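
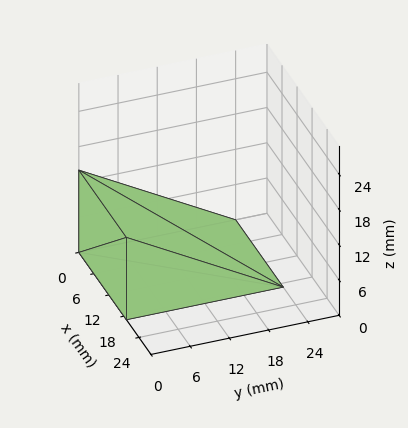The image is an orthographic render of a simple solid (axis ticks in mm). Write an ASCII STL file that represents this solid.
Reading the render: the shape is a wedge (ramp): 19 × 24 mm base, rising to 14 mm along the y=0 edge and sloping linearly to z=0 at y=24 (dimensions read to the nearest mm from the axis ticks). For the STL, each face is triangulated and given an outward normal.

solid part
  facet normal 0.0000 0.0000 -1.0000
    outer loop
      vertex 19.0 24.0 0.0
      vertex 19.0 0.0 0.0
      vertex 0.0 0.0 0.0
    endloop
  endfacet
  facet normal 0.0000 0.0000 -1.0000
    outer loop
      vertex 0.0 24.0 0.0
      vertex 19.0 24.0 0.0
      vertex 0.0 0.0 0.0
    endloop
  endfacet
  facet normal 0.0000 -1.0000 0.0000
    outer loop
      vertex 0.0 0.0 0.0
      vertex 19.0 0.0 0.0
      vertex 19.0 0.0 14.0
    endloop
  endfacet
  facet normal 0.0000 -1.0000 0.0000
    outer loop
      vertex 0.0 0.0 0.0
      vertex 19.0 0.0 14.0
      vertex 0.0 0.0 14.0
    endloop
  endfacet
  facet normal 0.0000 0.5039 0.8638
    outer loop
      vertex 0.0 0.0 14.0
      vertex 19.0 0.0 14.0
      vertex 19.0 24.0 0.0
    endloop
  endfacet
  facet normal 0.0000 0.5039 0.8638
    outer loop
      vertex 0.0 0.0 14.0
      vertex 19.0 24.0 0.0
      vertex 0.0 24.0 0.0
    endloop
  endfacet
  facet normal -1.0000 0.0000 0.0000
    outer loop
      vertex 0.0 0.0 14.0
      vertex 0.0 24.0 0.0
      vertex 0.0 0.0 0.0
    endloop
  endfacet
  facet normal 1.0000 0.0000 0.0000
    outer loop
      vertex 19.0 0.0 0.0
      vertex 19.0 24.0 0.0
      vertex 19.0 0.0 14.0
    endloop
  endfacet
endsolid part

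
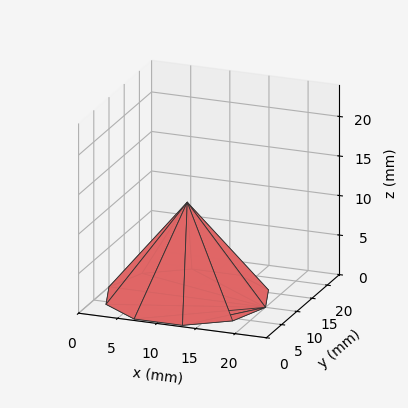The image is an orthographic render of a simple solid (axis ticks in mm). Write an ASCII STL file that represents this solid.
Reading the render: the shape is a regular 10-sided pyramid, base circumscribed radius ≈ 10 mm, apex at z ≈ 12 mm (dimensions read to the nearest mm from the axis ticks). For the STL, each face is triangulated and given an outward normal.

solid part
  facet normal 0.0000 0.0000 -1.0000
    outer loop
      vertex 13.09 19.51 0.00
      vertex 18.09 15.88 0.00
      vertex 20.00 10.00 0.00
    endloop
  endfacet
  facet normal 0.0000 0.0000 -1.0000
    outer loop
      vertex 6.91 19.51 0.00
      vertex 13.09 19.51 0.00
      vertex 20.00 10.00 0.00
    endloop
  endfacet
  facet normal 0.0000 0.0000 -1.0000
    outer loop
      vertex 1.91 15.88 0.00
      vertex 6.91 19.51 0.00
      vertex 20.00 10.00 0.00
    endloop
  endfacet
  facet normal 0.0000 0.0000 -1.0000
    outer loop
      vertex 0.00 10.00 0.00
      vertex 1.91 15.88 0.00
      vertex 20.00 10.00 0.00
    endloop
  endfacet
  facet normal 0.0000 0.0000 -1.0000
    outer loop
      vertex 1.91 4.12 0.00
      vertex 0.00 10.00 0.00
      vertex 20.00 10.00 0.00
    endloop
  endfacet
  facet normal 0.0000 0.0000 -1.0000
    outer loop
      vertex 6.91 0.49 0.00
      vertex 1.91 4.12 0.00
      vertex 20.00 10.00 0.00
    endloop
  endfacet
  facet normal 0.0000 0.0000 -1.0000
    outer loop
      vertex 13.09 0.49 0.00
      vertex 6.91 0.49 0.00
      vertex 20.00 10.00 0.00
    endloop
  endfacet
  facet normal 0.0000 0.0000 -1.0000
    outer loop
      vertex 18.09 4.12 0.00
      vertex 13.09 0.49 0.00
      vertex 20.00 10.00 0.00
    endloop
  endfacet
  facet normal 0.7454 0.2421 0.6211
    outer loop
      vertex 20.00 10.00 0.00
      vertex 18.09 15.88 0.00
      vertex 10.00 10.00 12.00
    endloop
  endfacet
  facet normal 0.4604 0.6342 0.6211
    outer loop
      vertex 18.09 15.88 0.00
      vertex 13.09 19.51 0.00
      vertex 10.00 10.00 12.00
    endloop
  endfacet
  facet normal 0.0000 0.7837 0.6211
    outer loop
      vertex 13.09 19.51 0.00
      vertex 6.91 19.51 0.00
      vertex 10.00 10.00 12.00
    endloop
  endfacet
  facet normal -0.4604 0.6342 0.6211
    outer loop
      vertex 6.91 19.51 0.00
      vertex 1.91 15.88 0.00
      vertex 10.00 10.00 12.00
    endloop
  endfacet
  facet normal -0.7454 0.2421 0.6211
    outer loop
      vertex 1.91 15.88 0.00
      vertex 0.00 10.00 0.00
      vertex 10.00 10.00 12.00
    endloop
  endfacet
  facet normal -0.7454 -0.2421 0.6211
    outer loop
      vertex 0.00 10.00 0.00
      vertex 1.91 4.12 0.00
      vertex 10.00 10.00 12.00
    endloop
  endfacet
  facet normal -0.4604 -0.6342 0.6211
    outer loop
      vertex 1.91 4.12 0.00
      vertex 6.91 0.49 0.00
      vertex 10.00 10.00 12.00
    endloop
  endfacet
  facet normal 0.0000 -0.7837 0.6211
    outer loop
      vertex 6.91 0.49 0.00
      vertex 13.09 0.49 0.00
      vertex 10.00 10.00 12.00
    endloop
  endfacet
  facet normal 0.4604 -0.6342 0.6211
    outer loop
      vertex 13.09 0.49 0.00
      vertex 18.09 4.12 0.00
      vertex 10.00 10.00 12.00
    endloop
  endfacet
  facet normal 0.7454 -0.2421 0.6211
    outer loop
      vertex 18.09 4.12 0.00
      vertex 20.00 10.00 0.00
      vertex 10.00 10.00 12.00
    endloop
  endfacet
endsolid part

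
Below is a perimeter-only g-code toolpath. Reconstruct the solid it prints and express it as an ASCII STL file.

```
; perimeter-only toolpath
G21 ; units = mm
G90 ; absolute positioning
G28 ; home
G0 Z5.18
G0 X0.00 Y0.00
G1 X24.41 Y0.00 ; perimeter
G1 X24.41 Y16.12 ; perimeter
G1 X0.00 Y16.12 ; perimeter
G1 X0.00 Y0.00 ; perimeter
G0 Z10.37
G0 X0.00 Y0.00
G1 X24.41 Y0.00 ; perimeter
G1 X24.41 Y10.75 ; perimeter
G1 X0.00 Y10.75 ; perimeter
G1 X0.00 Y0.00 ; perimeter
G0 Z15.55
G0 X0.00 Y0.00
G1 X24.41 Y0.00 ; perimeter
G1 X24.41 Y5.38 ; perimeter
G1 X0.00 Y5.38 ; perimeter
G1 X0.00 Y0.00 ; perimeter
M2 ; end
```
solid part
  facet normal 0.0000 0.0000 -1.0000
    outer loop
      vertex 24.41 21.50 0.00
      vertex 24.41 0.00 0.00
      vertex 0.00 0.00 0.00
    endloop
  endfacet
  facet normal 0.0000 0.0000 -1.0000
    outer loop
      vertex 0.00 21.50 0.00
      vertex 24.41 21.50 0.00
      vertex 0.00 0.00 0.00
    endloop
  endfacet
  facet normal 0.0000 -1.0000 0.0000
    outer loop
      vertex 0.00 0.00 0.00
      vertex 24.41 0.00 0.00
      vertex 24.41 0.00 20.74
    endloop
  endfacet
  facet normal 0.0000 -1.0000 0.0000
    outer loop
      vertex 0.00 0.00 0.00
      vertex 24.41 0.00 20.74
      vertex 0.00 0.00 20.74
    endloop
  endfacet
  facet normal 0.0000 0.6943 0.7197
    outer loop
      vertex 0.00 0.00 20.74
      vertex 24.41 0.00 20.74
      vertex 24.41 21.50 0.00
    endloop
  endfacet
  facet normal 0.0000 0.6943 0.7197
    outer loop
      vertex 0.00 0.00 20.74
      vertex 24.41 21.50 0.00
      vertex 0.00 21.50 0.00
    endloop
  endfacet
  facet normal -1.0000 0.0000 0.0000
    outer loop
      vertex 0.00 0.00 20.74
      vertex 0.00 21.50 0.00
      vertex 0.00 0.00 0.00
    endloop
  endfacet
  facet normal 1.0000 0.0000 0.0000
    outer loop
      vertex 24.41 0.00 0.00
      vertex 24.41 21.50 0.00
      vertex 24.41 0.00 20.74
    endloop
  endfacet
endsolid part

The G0 Z moves step by Δz≈5.18 mm. The G1 loops shrink linearly with z, so the solid tapers from its base footprint up to z≈20.7. Closing with a flat bottom cap and the tapered top and triangulating gives 8 facets — a wedge (ramp): 24.4 × 21.5 mm base, rising to 20.7 mm along the y=0 edge and sloping linearly to z=0 at y=21.5.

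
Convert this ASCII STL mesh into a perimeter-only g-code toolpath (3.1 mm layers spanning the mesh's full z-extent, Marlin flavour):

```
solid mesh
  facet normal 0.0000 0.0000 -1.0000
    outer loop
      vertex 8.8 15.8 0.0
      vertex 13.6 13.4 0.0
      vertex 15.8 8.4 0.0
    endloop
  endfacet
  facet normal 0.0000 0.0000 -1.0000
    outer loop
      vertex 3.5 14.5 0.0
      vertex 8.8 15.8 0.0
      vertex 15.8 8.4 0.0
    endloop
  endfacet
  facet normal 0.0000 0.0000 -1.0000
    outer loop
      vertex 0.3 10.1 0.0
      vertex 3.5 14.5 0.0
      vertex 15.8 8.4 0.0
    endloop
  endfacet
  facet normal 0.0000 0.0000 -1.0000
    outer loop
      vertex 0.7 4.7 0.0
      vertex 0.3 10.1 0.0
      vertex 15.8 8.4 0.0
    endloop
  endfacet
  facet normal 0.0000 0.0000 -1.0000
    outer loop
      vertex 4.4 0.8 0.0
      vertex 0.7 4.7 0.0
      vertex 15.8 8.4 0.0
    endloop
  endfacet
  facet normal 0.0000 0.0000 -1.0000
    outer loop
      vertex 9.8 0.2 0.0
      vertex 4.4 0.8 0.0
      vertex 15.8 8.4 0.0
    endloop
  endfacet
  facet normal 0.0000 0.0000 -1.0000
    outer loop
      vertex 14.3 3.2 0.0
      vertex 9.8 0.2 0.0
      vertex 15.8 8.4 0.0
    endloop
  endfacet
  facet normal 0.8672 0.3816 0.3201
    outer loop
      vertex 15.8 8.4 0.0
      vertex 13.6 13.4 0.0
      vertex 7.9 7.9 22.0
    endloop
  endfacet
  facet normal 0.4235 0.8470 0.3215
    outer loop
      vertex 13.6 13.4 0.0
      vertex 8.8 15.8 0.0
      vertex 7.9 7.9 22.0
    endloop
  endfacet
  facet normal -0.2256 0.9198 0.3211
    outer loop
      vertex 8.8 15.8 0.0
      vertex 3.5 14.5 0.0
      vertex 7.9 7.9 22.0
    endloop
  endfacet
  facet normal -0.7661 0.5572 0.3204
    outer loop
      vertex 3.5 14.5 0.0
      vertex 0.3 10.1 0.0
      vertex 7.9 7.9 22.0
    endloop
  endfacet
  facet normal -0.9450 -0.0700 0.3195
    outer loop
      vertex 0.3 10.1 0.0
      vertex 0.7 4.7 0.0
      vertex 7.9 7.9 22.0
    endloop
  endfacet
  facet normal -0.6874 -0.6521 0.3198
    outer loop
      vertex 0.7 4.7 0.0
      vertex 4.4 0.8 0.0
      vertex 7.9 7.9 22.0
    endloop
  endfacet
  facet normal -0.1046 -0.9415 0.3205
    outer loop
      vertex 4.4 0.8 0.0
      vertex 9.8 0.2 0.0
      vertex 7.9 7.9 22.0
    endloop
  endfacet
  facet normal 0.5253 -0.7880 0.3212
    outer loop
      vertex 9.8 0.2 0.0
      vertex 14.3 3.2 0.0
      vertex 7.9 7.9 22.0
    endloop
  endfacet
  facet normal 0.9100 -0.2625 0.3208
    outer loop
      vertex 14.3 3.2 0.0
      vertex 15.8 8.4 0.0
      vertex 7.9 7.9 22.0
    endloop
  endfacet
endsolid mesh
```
; perimeter-only toolpath
G21 ; units = mm
G90 ; absolute positioning
G28 ; home
; layer 1
G0 Z3.1
G0 X14.7 Y8.3
G1 X12.8 Y12.6
G1 X8.7 Y14.7
G1 X4.1 Y13.6
G1 X1.4 Y9.8
G1 X1.7 Y5.2
G1 X4.9 Y1.8
G1 X9.5 Y1.3
G1 X13.4 Y3.9
G1 X14.7 Y8.3
; layer 2
G0 Z6.3
G0 X13.5 Y8.3
G1 X12.0 Y11.8
G1 X8.5 Y13.5
G1 X4.8 Y12.6
G1 X2.5 Y9.5
G1 X2.8 Y5.6
G1 X5.4 Y2.8
G1 X9.3 Y2.4
G1 X12.5 Y4.5
G1 X13.5 Y8.3
; layer 3
G0 Z9.4
G0 X12.4 Y8.2
G1 X11.2 Y11.0
G1 X8.4 Y12.4
G1 X5.4 Y11.7
G1 X3.6 Y9.2
G1 X3.8 Y6.1
G1 X5.9 Y3.8
G1 X9.0 Y3.5
G1 X11.6 Y5.2
G1 X12.4 Y8.2
; layer 4
G0 Z12.6
G0 X11.3 Y8.1
G1 X10.3 Y10.3
G1 X8.3 Y11.3
G1 X6.0 Y10.7
G1 X4.6 Y8.8
G1 X4.8 Y6.5
G1 X6.4 Y4.9
G1 X8.7 Y4.6
G1 X10.6 Y5.9
G1 X11.3 Y8.1
; layer 5
G0 Z15.7
G0 X10.2 Y8.0
G1 X9.5 Y9.5
G1 X8.2 Y10.2
G1 X6.6 Y9.8
G1 X5.7 Y8.5
G1 X5.8 Y7.0
G1 X6.9 Y5.9
G1 X8.4 Y5.7
G1 X9.7 Y6.6
G1 X10.2 Y8.0
; layer 6
G0 Z18.9
G0 X9.0 Y8.0
G1 X8.7 Y8.7
G1 X8.0 Y9.0
G1 X7.3 Y8.8
G1 X6.8 Y8.2
G1 X6.9 Y7.4
G1 X7.4 Y6.9
G1 X8.2 Y6.8
G1 X8.8 Y7.2
G1 X9.0 Y8.0
M2 ; end

The solid is a regular 9-sided pyramid, base circumscribed radius ≈ 7.9 mm, apex at z ≈ 22 mm. Slicing at Δz = 3.1 mm — 7 equal slices spanning the solid's height, so layer i sits at z = i·h/7 — gives 6 non-empty perimeters. Each is a 9-segment closed polygon; G0 lifts to the layer z and rapids to the start vertex, then G1 traces the edges. The cross-section shrinks linearly with z (the slice at the apex is degenerate and omitted).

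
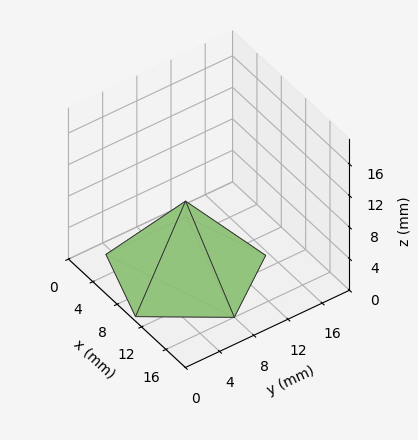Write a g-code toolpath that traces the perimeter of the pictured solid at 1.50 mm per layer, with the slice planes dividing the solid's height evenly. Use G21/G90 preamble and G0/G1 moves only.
Reading the render: the shape is a regular 5-sided pyramid, base circumscribed radius ≈ 8 mm, apex at z ≈ 9 mm (dimensions read to the nearest mm from the axis ticks). For the g-code, the solid's height is divided into equal slices at the stated Δz and each level perimeter traced with G1 moves after a G0 lift.

; perimeter-only toolpath
G21 ; units = mm
G90 ; absolute positioning
G28 ; home
; layer 1
G0 Z1.50
G0 X14.67 Y8.00
G1 X10.06 Y14.34
G1 X2.61 Y11.92
G1 X2.61 Y4.08
G1 X10.06 Y1.66
G1 X14.67 Y8.00
; layer 2
G0 Z3.00
G0 X13.33 Y8.00
G1 X9.65 Y13.07
G1 X3.69 Y11.13
G1 X3.69 Y4.87
G1 X9.65 Y2.93
G1 X13.33 Y8.00
; layer 3
G0 Z4.50
G0 X12.00 Y8.00
G1 X9.23 Y11.80
G1 X4.76 Y10.35
G1 X4.76 Y5.65
G1 X9.23 Y4.20
G1 X12.00 Y8.00
; layer 4
G0 Z6.00
G0 X10.67 Y8.00
G1 X8.82 Y10.54
G1 X5.84 Y9.57
G1 X5.84 Y6.43
G1 X8.82 Y5.46
G1 X10.67 Y8.00
; layer 5
G0 Z7.50
G0 X9.33 Y8.00
G1 X8.41 Y9.27
G1 X6.92 Y8.78
G1 X6.92 Y7.22
G1 X8.41 Y6.73
G1 X9.33 Y8.00
M2 ; end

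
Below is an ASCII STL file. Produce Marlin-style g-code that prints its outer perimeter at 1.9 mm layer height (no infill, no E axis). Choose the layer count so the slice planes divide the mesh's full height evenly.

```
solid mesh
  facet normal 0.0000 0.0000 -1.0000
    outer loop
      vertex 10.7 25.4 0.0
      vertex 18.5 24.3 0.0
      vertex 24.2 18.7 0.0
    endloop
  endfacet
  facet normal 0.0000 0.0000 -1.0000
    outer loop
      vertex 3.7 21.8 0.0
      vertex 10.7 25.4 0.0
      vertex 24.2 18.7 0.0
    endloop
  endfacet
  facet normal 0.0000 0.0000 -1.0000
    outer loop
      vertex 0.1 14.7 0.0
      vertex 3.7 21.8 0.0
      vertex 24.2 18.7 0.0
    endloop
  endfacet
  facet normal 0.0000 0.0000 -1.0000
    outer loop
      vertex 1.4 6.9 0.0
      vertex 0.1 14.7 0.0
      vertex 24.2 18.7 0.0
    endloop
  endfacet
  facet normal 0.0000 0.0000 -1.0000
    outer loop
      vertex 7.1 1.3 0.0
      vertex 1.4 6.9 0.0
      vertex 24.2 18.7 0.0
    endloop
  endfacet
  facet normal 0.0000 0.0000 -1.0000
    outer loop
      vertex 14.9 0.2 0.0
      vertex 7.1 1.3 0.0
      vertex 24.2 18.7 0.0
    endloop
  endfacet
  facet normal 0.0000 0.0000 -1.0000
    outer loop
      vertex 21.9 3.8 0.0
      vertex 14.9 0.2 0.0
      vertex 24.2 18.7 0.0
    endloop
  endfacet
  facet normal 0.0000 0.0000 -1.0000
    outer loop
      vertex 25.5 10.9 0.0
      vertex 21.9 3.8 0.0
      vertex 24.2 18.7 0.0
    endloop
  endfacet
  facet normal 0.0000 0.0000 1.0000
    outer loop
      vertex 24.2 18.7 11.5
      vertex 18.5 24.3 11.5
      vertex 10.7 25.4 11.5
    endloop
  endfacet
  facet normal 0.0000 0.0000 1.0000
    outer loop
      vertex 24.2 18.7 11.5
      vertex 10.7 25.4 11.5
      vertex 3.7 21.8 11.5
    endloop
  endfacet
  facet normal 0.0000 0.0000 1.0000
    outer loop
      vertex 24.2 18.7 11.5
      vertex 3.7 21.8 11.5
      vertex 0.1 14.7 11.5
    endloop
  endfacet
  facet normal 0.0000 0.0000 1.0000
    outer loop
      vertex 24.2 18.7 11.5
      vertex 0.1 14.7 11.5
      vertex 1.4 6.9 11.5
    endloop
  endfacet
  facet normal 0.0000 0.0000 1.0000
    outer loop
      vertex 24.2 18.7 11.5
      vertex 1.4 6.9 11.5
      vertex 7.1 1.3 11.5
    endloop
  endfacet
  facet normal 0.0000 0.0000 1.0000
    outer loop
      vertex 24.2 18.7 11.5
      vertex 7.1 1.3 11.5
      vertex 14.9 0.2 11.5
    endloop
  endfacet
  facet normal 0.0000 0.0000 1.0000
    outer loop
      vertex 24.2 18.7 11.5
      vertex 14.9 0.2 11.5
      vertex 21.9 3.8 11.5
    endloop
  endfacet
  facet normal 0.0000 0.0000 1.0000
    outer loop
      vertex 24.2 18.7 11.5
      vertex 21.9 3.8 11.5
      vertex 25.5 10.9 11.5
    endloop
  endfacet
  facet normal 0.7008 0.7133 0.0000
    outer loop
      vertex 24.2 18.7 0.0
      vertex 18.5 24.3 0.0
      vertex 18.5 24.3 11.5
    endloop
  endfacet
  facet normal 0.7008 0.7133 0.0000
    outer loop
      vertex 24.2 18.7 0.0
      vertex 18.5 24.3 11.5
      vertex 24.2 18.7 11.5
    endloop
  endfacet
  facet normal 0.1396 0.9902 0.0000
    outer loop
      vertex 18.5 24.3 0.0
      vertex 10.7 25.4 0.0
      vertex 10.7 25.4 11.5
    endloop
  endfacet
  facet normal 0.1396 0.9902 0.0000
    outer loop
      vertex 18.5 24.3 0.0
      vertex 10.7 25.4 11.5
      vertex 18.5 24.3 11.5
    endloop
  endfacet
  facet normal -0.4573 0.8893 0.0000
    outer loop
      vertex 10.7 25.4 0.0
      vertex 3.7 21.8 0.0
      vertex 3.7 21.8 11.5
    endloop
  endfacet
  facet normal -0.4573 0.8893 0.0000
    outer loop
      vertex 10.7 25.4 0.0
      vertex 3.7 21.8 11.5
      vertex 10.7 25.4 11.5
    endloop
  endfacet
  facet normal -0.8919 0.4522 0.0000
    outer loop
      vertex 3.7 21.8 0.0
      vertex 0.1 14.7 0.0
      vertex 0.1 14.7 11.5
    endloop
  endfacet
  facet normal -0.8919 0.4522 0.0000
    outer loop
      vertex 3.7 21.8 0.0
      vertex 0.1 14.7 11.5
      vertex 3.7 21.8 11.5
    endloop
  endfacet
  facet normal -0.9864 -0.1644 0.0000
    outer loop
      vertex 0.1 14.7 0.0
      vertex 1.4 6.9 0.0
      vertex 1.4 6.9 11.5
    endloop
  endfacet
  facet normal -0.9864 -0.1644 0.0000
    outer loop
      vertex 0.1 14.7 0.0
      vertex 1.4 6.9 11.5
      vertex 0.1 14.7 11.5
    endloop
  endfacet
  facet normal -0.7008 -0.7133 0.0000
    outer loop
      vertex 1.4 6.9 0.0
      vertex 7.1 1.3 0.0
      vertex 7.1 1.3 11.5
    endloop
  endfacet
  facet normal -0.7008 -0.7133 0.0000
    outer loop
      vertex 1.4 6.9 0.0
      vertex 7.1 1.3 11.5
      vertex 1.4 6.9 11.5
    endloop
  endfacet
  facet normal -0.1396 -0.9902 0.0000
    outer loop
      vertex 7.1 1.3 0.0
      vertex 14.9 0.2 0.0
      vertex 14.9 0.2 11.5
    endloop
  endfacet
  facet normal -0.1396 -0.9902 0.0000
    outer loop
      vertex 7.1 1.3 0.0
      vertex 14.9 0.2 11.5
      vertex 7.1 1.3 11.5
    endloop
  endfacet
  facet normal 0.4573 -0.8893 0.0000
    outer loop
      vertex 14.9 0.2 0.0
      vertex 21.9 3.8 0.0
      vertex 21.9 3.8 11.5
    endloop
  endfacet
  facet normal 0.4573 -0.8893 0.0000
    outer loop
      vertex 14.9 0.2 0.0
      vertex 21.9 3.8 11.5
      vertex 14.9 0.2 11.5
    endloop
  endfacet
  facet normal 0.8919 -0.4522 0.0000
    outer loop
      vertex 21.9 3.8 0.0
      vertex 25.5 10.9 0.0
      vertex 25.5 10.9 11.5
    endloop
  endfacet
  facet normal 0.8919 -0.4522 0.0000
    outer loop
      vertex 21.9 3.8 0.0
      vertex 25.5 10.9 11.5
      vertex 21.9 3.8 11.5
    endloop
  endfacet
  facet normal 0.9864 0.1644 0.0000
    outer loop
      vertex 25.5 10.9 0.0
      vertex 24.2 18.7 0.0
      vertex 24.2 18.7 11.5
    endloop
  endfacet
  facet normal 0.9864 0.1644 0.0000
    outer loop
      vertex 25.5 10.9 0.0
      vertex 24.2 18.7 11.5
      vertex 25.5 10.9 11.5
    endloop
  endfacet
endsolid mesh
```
; perimeter-only toolpath
G21 ; units = mm
G90 ; absolute positioning
G28 ; home
; layer 1
G0 Z1.9
G0 X24.2 Y18.7
G1 X18.5 Y24.3
G1 X10.7 Y25.4
G1 X3.7 Y21.8
G1 X0.1 Y14.7
G1 X1.4 Y6.9
G1 X7.1 Y1.3
G1 X14.9 Y0.2
G1 X21.9 Y3.8
G1 X25.5 Y10.9
G1 X24.2 Y18.7
; layer 2
G0 Z3.8
G0 X24.2 Y18.7
G1 X18.5 Y24.3
G1 X10.7 Y25.4
G1 X3.7 Y21.8
G1 X0.1 Y14.7
G1 X1.4 Y6.9
G1 X7.1 Y1.3
G1 X14.9 Y0.2
G1 X21.9 Y3.8
G1 X25.5 Y10.9
G1 X24.2 Y18.7
; layer 3
G0 Z5.8
G0 X24.2 Y18.7
G1 X18.5 Y24.3
G1 X10.7 Y25.4
G1 X3.7 Y21.8
G1 X0.1 Y14.7
G1 X1.4 Y6.9
G1 X7.1 Y1.3
G1 X14.9 Y0.2
G1 X21.9 Y3.8
G1 X25.5 Y10.9
G1 X24.2 Y18.7
; layer 4
G0 Z7.7
G0 X24.2 Y18.7
G1 X18.5 Y24.3
G1 X10.7 Y25.4
G1 X3.7 Y21.8
G1 X0.1 Y14.7
G1 X1.4 Y6.9
G1 X7.1 Y1.3
G1 X14.9 Y0.2
G1 X21.9 Y3.8
G1 X25.5 Y10.9
G1 X24.2 Y18.7
; layer 5
G0 Z9.6
G0 X24.2 Y18.7
G1 X18.5 Y24.3
G1 X10.7 Y25.4
G1 X3.7 Y21.8
G1 X0.1 Y14.7
G1 X1.4 Y6.9
G1 X7.1 Y1.3
G1 X14.9 Y0.2
G1 X21.9 Y3.8
G1 X25.5 Y10.9
G1 X24.2 Y18.7
; layer 6
G0 Z11.5
G0 X24.2 Y18.7
G1 X18.5 Y24.3
G1 X10.7 Y25.4
G1 X3.7 Y21.8
G1 X0.1 Y14.7
G1 X1.4 Y6.9
G1 X7.1 Y1.3
G1 X14.9 Y0.2
G1 X21.9 Y3.8
G1 X25.5 Y10.9
G1 X24.2 Y18.7
M2 ; end

The solid is a regular 10-sided prism (a cylinder approximated with 10 flat sides), circumscribed radius ≈ 12.8 mm, height ≈ 11.5 mm. Slicing at Δz = 1.9 mm — 6 equal slices spanning the solid's height, so layer i sits at z = i·h/6 — gives 6 non-empty perimeters. Each is a 10-segment closed polygon; G0 lifts to the layer z and rapids to the start vertex, then G1 traces the edges.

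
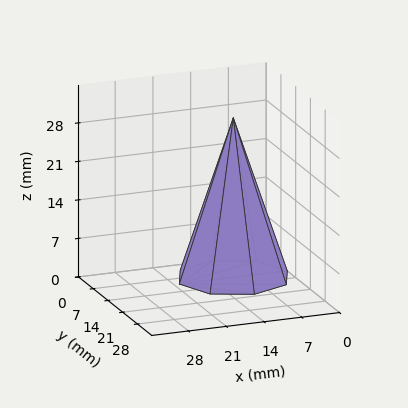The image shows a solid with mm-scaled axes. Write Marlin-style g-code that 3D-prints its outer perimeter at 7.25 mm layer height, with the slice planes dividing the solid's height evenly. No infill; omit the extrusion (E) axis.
Reading the render: the shape is a regular 8-sided pyramid, base circumscribed radius ≈ 10 mm, apex at z ≈ 29 mm (dimensions read to the nearest mm from the axis ticks). For the g-code, the solid's height is divided into equal slices at the stated Δz and each level perimeter traced with G1 moves after a G0 lift.

; perimeter-only toolpath
G21 ; units = mm
G90 ; absolute positioning
G28 ; home
; layer 1
G0 Z7.25
G0 X17.50 Y10.00
G1 X15.30 Y15.30
G1 X10.00 Y17.50
G1 X4.70 Y15.30
G1 X2.50 Y10.00
G1 X4.70 Y4.70
G1 X10.00 Y2.50
G1 X15.30 Y4.70
G1 X17.50 Y10.00
; layer 2
G0 Z14.50
G0 X15.00 Y10.00
G1 X13.54 Y13.54
G1 X10.00 Y15.00
G1 X6.46 Y13.54
G1 X5.00 Y10.00
G1 X6.46 Y6.46
G1 X10.00 Y5.00
G1 X13.54 Y6.46
G1 X15.00 Y10.00
; layer 3
G0 Z21.75
G0 X12.50 Y10.00
G1 X11.77 Y11.77
G1 X10.00 Y12.50
G1 X8.23 Y11.77
G1 X7.50 Y10.00
G1 X8.23 Y8.23
G1 X10.00 Y7.50
G1 X11.77 Y8.23
G1 X12.50 Y10.00
M2 ; end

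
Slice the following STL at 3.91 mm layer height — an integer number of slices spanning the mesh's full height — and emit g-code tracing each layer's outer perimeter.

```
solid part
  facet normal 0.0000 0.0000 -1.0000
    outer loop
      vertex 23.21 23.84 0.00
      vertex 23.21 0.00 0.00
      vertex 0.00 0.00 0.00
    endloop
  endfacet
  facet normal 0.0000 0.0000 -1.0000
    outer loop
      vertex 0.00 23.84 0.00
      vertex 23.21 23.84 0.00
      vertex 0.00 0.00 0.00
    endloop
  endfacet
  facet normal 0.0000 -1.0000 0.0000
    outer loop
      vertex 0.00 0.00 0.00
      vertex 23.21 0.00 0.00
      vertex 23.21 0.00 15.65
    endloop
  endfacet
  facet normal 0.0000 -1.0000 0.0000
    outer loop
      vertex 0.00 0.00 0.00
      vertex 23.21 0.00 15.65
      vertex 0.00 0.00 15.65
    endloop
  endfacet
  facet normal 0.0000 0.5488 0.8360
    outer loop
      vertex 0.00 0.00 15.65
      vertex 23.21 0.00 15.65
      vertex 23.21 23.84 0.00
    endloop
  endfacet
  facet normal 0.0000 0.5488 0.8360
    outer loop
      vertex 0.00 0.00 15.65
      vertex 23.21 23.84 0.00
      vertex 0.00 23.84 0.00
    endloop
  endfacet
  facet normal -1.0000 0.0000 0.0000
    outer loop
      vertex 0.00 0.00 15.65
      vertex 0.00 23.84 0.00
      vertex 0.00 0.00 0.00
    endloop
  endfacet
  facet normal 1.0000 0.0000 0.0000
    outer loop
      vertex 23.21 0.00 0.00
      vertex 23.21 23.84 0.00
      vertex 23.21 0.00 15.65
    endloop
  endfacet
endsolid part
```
; perimeter-only toolpath
G21 ; units = mm
G90 ; absolute positioning
G28 ; home
; layer 1
G0 Z3.91
G0 X0.00 Y0.00
G1 X23.21 Y0.00
G1 X23.21 Y17.88
G1 X0.00 Y17.88
G1 X0.00 Y0.00
; layer 2
G0 Z7.83
G0 X0.00 Y0.00
G1 X23.21 Y0.00
G1 X23.21 Y11.92
G1 X0.00 Y11.92
G1 X0.00 Y0.00
; layer 3
G0 Z11.74
G0 X0.00 Y0.00
G1 X23.21 Y0.00
G1 X23.21 Y5.96
G1 X0.00 Y5.96
G1 X0.00 Y0.00
M2 ; end

The solid is a wedge (ramp): 23.2 × 23.8 mm base, rising to 15.7 mm along the y=0 edge and sloping linearly to z=0 at y=23.8. Slicing at Δz = 3.91 mm — 4 equal slices spanning the solid's height, so layer i sits at z = i·h/4 — gives 3 non-empty perimeters. Each is a 4-segment closed polygon; G0 lifts to the layer z and rapids to the start vertex, then G1 traces the edges. The cross-section shrinks linearly with z (the slice at the apex is degenerate and omitted).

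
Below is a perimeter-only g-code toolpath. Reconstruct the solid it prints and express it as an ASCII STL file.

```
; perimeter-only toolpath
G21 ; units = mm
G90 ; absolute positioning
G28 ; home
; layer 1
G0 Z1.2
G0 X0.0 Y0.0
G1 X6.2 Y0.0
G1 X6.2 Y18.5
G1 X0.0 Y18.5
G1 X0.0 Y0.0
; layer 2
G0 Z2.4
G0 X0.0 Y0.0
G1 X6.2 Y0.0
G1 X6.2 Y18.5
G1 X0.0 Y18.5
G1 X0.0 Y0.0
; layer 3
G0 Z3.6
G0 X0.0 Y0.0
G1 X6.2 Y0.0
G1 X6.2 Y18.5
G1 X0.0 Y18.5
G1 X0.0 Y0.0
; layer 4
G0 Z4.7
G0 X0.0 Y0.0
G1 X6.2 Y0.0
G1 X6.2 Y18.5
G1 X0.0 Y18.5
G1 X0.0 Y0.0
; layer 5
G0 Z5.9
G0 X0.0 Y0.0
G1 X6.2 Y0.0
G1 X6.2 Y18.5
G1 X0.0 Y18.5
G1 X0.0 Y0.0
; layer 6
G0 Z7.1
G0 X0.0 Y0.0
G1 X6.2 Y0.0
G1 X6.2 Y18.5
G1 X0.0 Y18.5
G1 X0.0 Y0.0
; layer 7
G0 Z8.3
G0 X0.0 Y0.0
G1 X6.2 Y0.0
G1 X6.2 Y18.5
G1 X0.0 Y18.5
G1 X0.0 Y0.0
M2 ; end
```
solid part
  facet normal 0.0000 0.0000 -1.0000
    outer loop
      vertex 6.2 18.5 0.0
      vertex 6.2 0.0 0.0
      vertex 0.0 0.0 0.0
    endloop
  endfacet
  facet normal 0.0000 0.0000 -1.0000
    outer loop
      vertex 0.0 18.5 0.0
      vertex 6.2 18.5 0.0
      vertex 0.0 0.0 0.0
    endloop
  endfacet
  facet normal 0.0000 0.0000 1.0000
    outer loop
      vertex 0.0 0.0 8.3
      vertex 6.2 0.0 8.3
      vertex 6.2 18.5 8.3
    endloop
  endfacet
  facet normal 0.0000 0.0000 1.0000
    outer loop
      vertex 0.0 0.0 8.3
      vertex 6.2 18.5 8.3
      vertex 0.0 18.5 8.3
    endloop
  endfacet
  facet normal 0.0000 -1.0000 0.0000
    outer loop
      vertex 0.0 0.0 0.0
      vertex 6.2 0.0 0.0
      vertex 6.2 0.0 8.3
    endloop
  endfacet
  facet normal 0.0000 -1.0000 0.0000
    outer loop
      vertex 0.0 0.0 0.0
      vertex 6.2 0.0 8.3
      vertex 0.0 0.0 8.3
    endloop
  endfacet
  facet normal 0.0000 1.0000 0.0000
    outer loop
      vertex 6.2 18.5 8.3
      vertex 6.2 18.5 0.0
      vertex 0.0 18.5 0.0
    endloop
  endfacet
  facet normal 0.0000 1.0000 0.0000
    outer loop
      vertex 0.0 18.5 8.3
      vertex 6.2 18.5 8.3
      vertex 0.0 18.5 0.0
    endloop
  endfacet
  facet normal -1.0000 0.0000 0.0000
    outer loop
      vertex 0.0 18.5 8.3
      vertex 0.0 18.5 0.0
      vertex 0.0 0.0 0.0
    endloop
  endfacet
  facet normal -1.0000 0.0000 0.0000
    outer loop
      vertex 0.0 0.0 8.3
      vertex 0.0 18.5 8.3
      vertex 0.0 0.0 0.0
    endloop
  endfacet
  facet normal 1.0000 0.0000 0.0000
    outer loop
      vertex 6.2 0.0 0.0
      vertex 6.2 18.5 0.0
      vertex 6.2 18.5 8.3
    endloop
  endfacet
  facet normal 1.0000 0.0000 0.0000
    outer loop
      vertex 6.2 0.0 0.0
      vertex 6.2 18.5 8.3
      vertex 6.2 0.0 8.3
    endloop
  endfacet
endsolid part

The G0 Z moves step by Δz≈1.2 mm. Every layer's G1 loop is the same polygon, so the solid is a straight extrusion of it from z=0 to z≈8.3. Closing with flat bottom and top caps and triangulating gives 12 facets — a rectangular box, roughly 6.2 × 18.5 mm footprint and 8.3 mm tall.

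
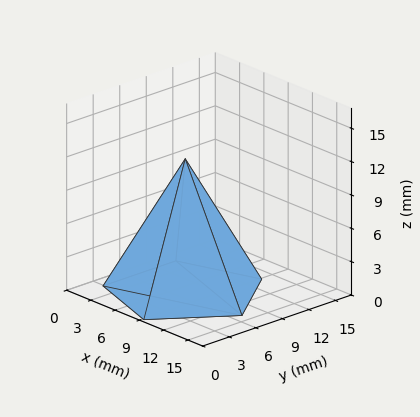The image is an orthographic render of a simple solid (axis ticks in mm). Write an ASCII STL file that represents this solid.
Reading the render: the shape is a regular 5-sided pyramid, base circumscribed radius ≈ 7 mm, apex at z ≈ 12 mm (dimensions read to the nearest mm from the axis ticks). For the STL, each face is triangulated and given an outward normal.

solid part
  facet normal 0.0000 0.0000 -1.0000
    outer loop
      vertex 1.34 11.11 0.00
      vertex 9.16 13.66 0.00
      vertex 14.00 7.00 0.00
    endloop
  endfacet
  facet normal 0.0000 0.0000 -1.0000
    outer loop
      vertex 1.34 2.89 0.00
      vertex 1.34 11.11 0.00
      vertex 14.00 7.00 0.00
    endloop
  endfacet
  facet normal 0.0000 0.0000 -1.0000
    outer loop
      vertex 9.16 0.34 0.00
      vertex 1.34 2.89 0.00
      vertex 14.00 7.00 0.00
    endloop
  endfacet
  facet normal 0.7316 0.5317 0.4268
    outer loop
      vertex 14.00 7.00 0.00
      vertex 9.16 13.66 0.00
      vertex 7.00 7.00 12.00
    endloop
  endfacet
  facet normal -0.2804 0.8598 0.4267
    outer loop
      vertex 9.16 13.66 0.00
      vertex 1.34 11.11 0.00
      vertex 7.00 7.00 12.00
    endloop
  endfacet
  facet normal -0.9044 0.0000 0.4266
    outer loop
      vertex 1.34 11.11 0.00
      vertex 1.34 2.89 0.00
      vertex 7.00 7.00 12.00
    endloop
  endfacet
  facet normal -0.2804 -0.8598 0.4267
    outer loop
      vertex 1.34 2.89 0.00
      vertex 9.16 0.34 0.00
      vertex 7.00 7.00 12.00
    endloop
  endfacet
  facet normal 0.7316 -0.5317 0.4268
    outer loop
      vertex 9.16 0.34 0.00
      vertex 14.00 7.00 0.00
      vertex 7.00 7.00 12.00
    endloop
  endfacet
endsolid part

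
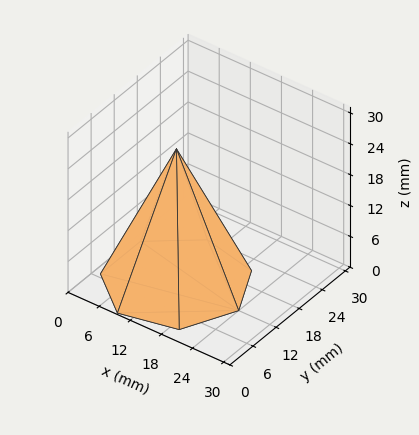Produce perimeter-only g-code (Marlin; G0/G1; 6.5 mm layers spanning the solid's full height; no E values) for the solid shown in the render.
Reading the render: the shape is a regular 7-sided pyramid, base circumscribed radius ≈ 12 mm, apex at z ≈ 26 mm (dimensions read to the nearest mm from the axis ticks). For the g-code, the solid's height is divided into equal slices at the stated Δz and each level perimeter traced with G1 moves after a G0 lift.

; perimeter-only toolpath
G21 ; units = mm
G90 ; absolute positioning
G28 ; home
; layer 1
G0 Z6.5
G0 X21.0 Y12.0
G1 X17.6 Y19.0
G1 X10.0 Y20.8
G1 X3.9 Y15.9
G1 X3.9 Y8.1
G1 X10.0 Y3.2
G1 X17.6 Y5.0
G1 X21.0 Y12.0
; layer 2
G0 Z13.0
G0 X18.0 Y12.0
G1 X15.8 Y16.7
G1 X10.7 Y17.9
G1 X6.6 Y14.6
G1 X6.6 Y9.4
G1 X10.7 Y6.2
G1 X15.8 Y7.3
G1 X18.0 Y12.0
; layer 3
G0 Z19.5
G0 X15.0 Y12.0
G1 X13.9 Y14.3
G1 X11.3 Y14.9
G1 X9.3 Y13.3
G1 X9.3 Y10.7
G1 X11.3 Y9.1
G1 X13.9 Y9.7
G1 X15.0 Y12.0
M2 ; end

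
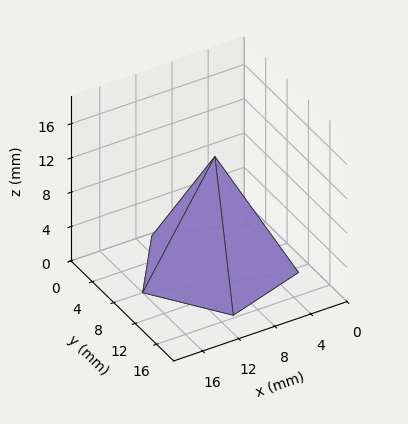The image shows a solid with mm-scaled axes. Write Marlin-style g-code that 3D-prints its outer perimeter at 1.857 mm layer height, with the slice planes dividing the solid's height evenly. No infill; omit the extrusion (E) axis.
Reading the render: the shape is a regular 5-sided pyramid, base circumscribed radius ≈ 8 mm, apex at z ≈ 13 mm (dimensions read to the nearest mm from the axis ticks). For the g-code, the solid's height is divided into equal slices at the stated Δz and each level perimeter traced with G1 moves after a G0 lift.

; perimeter-only toolpath
G21 ; units = mm
G90 ; absolute positioning
G28 ; home
; layer 1
G0 Z1.857
G0 X14.857 Y8.000
G1 X10.119 Y14.521
G1 X2.453 Y12.030
G1 X2.453 Y3.970
G1 X10.119 Y1.479
G1 X14.857 Y8.000
; layer 2
G0 Z3.714
G0 X13.714 Y8.000
G1 X9.766 Y13.434
G1 X3.377 Y11.359
G1 X3.377 Y4.641
G1 X9.766 Y2.566
G1 X13.714 Y8.000
; layer 3
G0 Z5.571
G0 X12.571 Y8.000
G1 X9.413 Y12.347
G1 X4.302 Y10.687
G1 X4.302 Y5.313
G1 X9.413 Y3.653
G1 X12.571 Y8.000
; layer 4
G0 Z7.429
G0 X11.429 Y8.000
G1 X9.059 Y11.261
G1 X5.226 Y10.015
G1 X5.226 Y5.985
G1 X9.059 Y4.739
G1 X11.429 Y8.000
; layer 5
G0 Z9.286
G0 X10.286 Y8.000
G1 X8.706 Y10.174
G1 X6.151 Y9.343
G1 X6.151 Y6.657
G1 X8.706 Y5.826
G1 X10.286 Y8.000
; layer 6
G0 Z11.143
G0 X9.143 Y8.000
G1 X8.353 Y9.087
G1 X7.075 Y8.672
G1 X7.075 Y7.328
G1 X8.353 Y6.913
G1 X9.143 Y8.000
M2 ; end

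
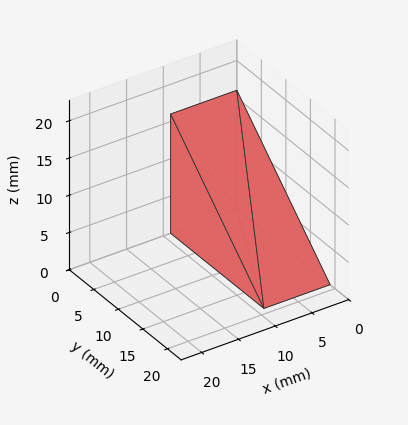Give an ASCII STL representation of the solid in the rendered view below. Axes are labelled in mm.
Reading the render: the shape is a wedge (ramp): 9 × 19 mm base, rising to 16 mm along the y=0 edge and sloping linearly to z=0 at y=19 (dimensions read to the nearest mm from the axis ticks). For the STL, each face is triangulated and given an outward normal.

solid part
  facet normal 0.0000 0.0000 -1.0000
    outer loop
      vertex 9.000 19.000 0.000
      vertex 9.000 0.000 0.000
      vertex 0.000 0.000 0.000
    endloop
  endfacet
  facet normal 0.0000 0.0000 -1.0000
    outer loop
      vertex 0.000 19.000 0.000
      vertex 9.000 19.000 0.000
      vertex 0.000 0.000 0.000
    endloop
  endfacet
  facet normal 0.0000 -1.0000 0.0000
    outer loop
      vertex 0.000 0.000 0.000
      vertex 9.000 0.000 0.000
      vertex 9.000 0.000 16.000
    endloop
  endfacet
  facet normal 0.0000 -1.0000 0.0000
    outer loop
      vertex 0.000 0.000 0.000
      vertex 9.000 0.000 16.000
      vertex 0.000 0.000 16.000
    endloop
  endfacet
  facet normal 0.0000 0.6441 0.7649
    outer loop
      vertex 0.000 0.000 16.000
      vertex 9.000 0.000 16.000
      vertex 9.000 19.000 0.000
    endloop
  endfacet
  facet normal 0.0000 0.6441 0.7649
    outer loop
      vertex 0.000 0.000 16.000
      vertex 9.000 19.000 0.000
      vertex 0.000 19.000 0.000
    endloop
  endfacet
  facet normal -1.0000 0.0000 0.0000
    outer loop
      vertex 0.000 0.000 16.000
      vertex 0.000 19.000 0.000
      vertex 0.000 0.000 0.000
    endloop
  endfacet
  facet normal 1.0000 0.0000 0.0000
    outer loop
      vertex 9.000 0.000 0.000
      vertex 9.000 19.000 0.000
      vertex 9.000 0.000 16.000
    endloop
  endfacet
endsolid part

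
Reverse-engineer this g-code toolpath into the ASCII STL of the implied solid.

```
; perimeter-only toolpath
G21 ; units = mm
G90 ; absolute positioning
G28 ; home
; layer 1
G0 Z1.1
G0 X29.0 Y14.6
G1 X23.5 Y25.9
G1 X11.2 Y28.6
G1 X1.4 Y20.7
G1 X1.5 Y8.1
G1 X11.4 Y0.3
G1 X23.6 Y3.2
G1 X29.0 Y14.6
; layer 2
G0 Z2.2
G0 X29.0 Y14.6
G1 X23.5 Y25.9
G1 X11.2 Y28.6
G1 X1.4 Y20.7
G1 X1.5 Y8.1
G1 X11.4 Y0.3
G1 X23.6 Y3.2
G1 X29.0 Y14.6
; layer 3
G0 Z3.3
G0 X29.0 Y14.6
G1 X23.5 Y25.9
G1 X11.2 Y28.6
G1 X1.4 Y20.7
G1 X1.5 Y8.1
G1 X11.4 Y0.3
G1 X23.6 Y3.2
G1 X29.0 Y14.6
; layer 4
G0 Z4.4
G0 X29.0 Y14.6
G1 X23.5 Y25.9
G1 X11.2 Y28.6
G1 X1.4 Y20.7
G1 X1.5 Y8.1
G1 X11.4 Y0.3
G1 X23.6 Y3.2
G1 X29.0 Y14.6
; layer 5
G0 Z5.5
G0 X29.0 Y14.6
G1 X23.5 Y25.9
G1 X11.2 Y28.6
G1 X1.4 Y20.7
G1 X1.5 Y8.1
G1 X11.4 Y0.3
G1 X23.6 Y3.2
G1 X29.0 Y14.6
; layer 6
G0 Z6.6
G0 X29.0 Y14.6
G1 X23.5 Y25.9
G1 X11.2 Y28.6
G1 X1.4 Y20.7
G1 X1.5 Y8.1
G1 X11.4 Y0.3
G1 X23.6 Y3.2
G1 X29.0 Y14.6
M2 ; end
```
solid part
  facet normal 0.0000 0.0000 -1.0000
    outer loop
      vertex 11.2 28.6 0.0
      vertex 23.5 25.9 0.0
      vertex 29.0 14.6 0.0
    endloop
  endfacet
  facet normal 0.0000 0.0000 -1.0000
    outer loop
      vertex 1.4 20.7 0.0
      vertex 11.2 28.6 0.0
      vertex 29.0 14.6 0.0
    endloop
  endfacet
  facet normal 0.0000 0.0000 -1.0000
    outer loop
      vertex 1.5 8.1 0.0
      vertex 1.4 20.7 0.0
      vertex 29.0 14.6 0.0
    endloop
  endfacet
  facet normal 0.0000 0.0000 -1.0000
    outer loop
      vertex 11.4 0.3 0.0
      vertex 1.5 8.1 0.0
      vertex 29.0 14.6 0.0
    endloop
  endfacet
  facet normal 0.0000 0.0000 -1.0000
    outer loop
      vertex 23.6 3.2 0.0
      vertex 11.4 0.3 0.0
      vertex 29.0 14.6 0.0
    endloop
  endfacet
  facet normal 0.0000 0.0000 1.0000
    outer loop
      vertex 29.0 14.6 6.6
      vertex 23.5 25.9 6.6
      vertex 11.2 28.6 6.6
    endloop
  endfacet
  facet normal 0.0000 0.0000 1.0000
    outer loop
      vertex 29.0 14.6 6.6
      vertex 11.2 28.6 6.6
      vertex 1.4 20.7 6.6
    endloop
  endfacet
  facet normal 0.0000 0.0000 1.0000
    outer loop
      vertex 29.0 14.6 6.6
      vertex 1.4 20.7 6.6
      vertex 1.5 8.1 6.6
    endloop
  endfacet
  facet normal 0.0000 0.0000 1.0000
    outer loop
      vertex 29.0 14.6 6.6
      vertex 1.5 8.1 6.6
      vertex 11.4 0.3 6.6
    endloop
  endfacet
  facet normal 0.0000 0.0000 1.0000
    outer loop
      vertex 29.0 14.6 6.6
      vertex 11.4 0.3 6.6
      vertex 23.6 3.2 6.6
    endloop
  endfacet
  facet normal 0.8992 0.4376 0.0000
    outer loop
      vertex 29.0 14.6 0.0
      vertex 23.5 25.9 0.0
      vertex 23.5 25.9 6.6
    endloop
  endfacet
  facet normal 0.8992 0.4376 0.0000
    outer loop
      vertex 29.0 14.6 0.0
      vertex 23.5 25.9 6.6
      vertex 29.0 14.6 6.6
    endloop
  endfacet
  facet normal 0.2144 0.9767 0.0000
    outer loop
      vertex 23.5 25.9 0.0
      vertex 11.2 28.6 0.0
      vertex 11.2 28.6 6.6
    endloop
  endfacet
  facet normal 0.2144 0.9767 0.0000
    outer loop
      vertex 23.5 25.9 0.0
      vertex 11.2 28.6 6.6
      vertex 23.5 25.9 6.6
    endloop
  endfacet
  facet normal -0.6276 0.7785 0.0000
    outer loop
      vertex 11.2 28.6 0.0
      vertex 1.4 20.7 0.0
      vertex 1.4 20.7 6.6
    endloop
  endfacet
  facet normal -0.6276 0.7785 0.0000
    outer loop
      vertex 11.2 28.6 0.0
      vertex 1.4 20.7 6.6
      vertex 11.2 28.6 6.6
    endloop
  endfacet
  facet normal -1.0000 -0.0079 0.0000
    outer loop
      vertex 1.4 20.7 0.0
      vertex 1.5 8.1 0.0
      vertex 1.5 8.1 6.6
    endloop
  endfacet
  facet normal -1.0000 -0.0079 0.0000
    outer loop
      vertex 1.4 20.7 0.0
      vertex 1.5 8.1 6.6
      vertex 1.4 20.7 6.6
    endloop
  endfacet
  facet normal -0.6189 -0.7855 0.0000
    outer loop
      vertex 1.5 8.1 0.0
      vertex 11.4 0.3 0.0
      vertex 11.4 0.3 6.6
    endloop
  endfacet
  facet normal -0.6189 -0.7855 0.0000
    outer loop
      vertex 1.5 8.1 0.0
      vertex 11.4 0.3 6.6
      vertex 1.5 8.1 6.6
    endloop
  endfacet
  facet normal 0.2313 -0.9729 0.0000
    outer loop
      vertex 11.4 0.3 0.0
      vertex 23.6 3.2 0.0
      vertex 23.6 3.2 6.6
    endloop
  endfacet
  facet normal 0.2313 -0.9729 0.0000
    outer loop
      vertex 11.4 0.3 0.0
      vertex 23.6 3.2 6.6
      vertex 11.4 0.3 6.6
    endloop
  endfacet
  facet normal 0.9037 -0.4281 0.0000
    outer loop
      vertex 23.6 3.2 0.0
      vertex 29.0 14.6 0.0
      vertex 29.0 14.6 6.6
    endloop
  endfacet
  facet normal 0.9037 -0.4281 0.0000
    outer loop
      vertex 23.6 3.2 0.0
      vertex 29.0 14.6 6.6
      vertex 23.6 3.2 6.6
    endloop
  endfacet
endsolid part

The G0 Z moves step by Δz≈1.1 mm. Every layer's G1 loop is the same polygon, so the solid is a straight extrusion of it from z=0 to z≈6.6. Closing with flat bottom and top caps and triangulating gives 24 facets — a regular 7-sided prism (a cylinder approximated with 7 flat sides), circumscribed radius ≈ 14.5 mm, height ≈ 6.6 mm.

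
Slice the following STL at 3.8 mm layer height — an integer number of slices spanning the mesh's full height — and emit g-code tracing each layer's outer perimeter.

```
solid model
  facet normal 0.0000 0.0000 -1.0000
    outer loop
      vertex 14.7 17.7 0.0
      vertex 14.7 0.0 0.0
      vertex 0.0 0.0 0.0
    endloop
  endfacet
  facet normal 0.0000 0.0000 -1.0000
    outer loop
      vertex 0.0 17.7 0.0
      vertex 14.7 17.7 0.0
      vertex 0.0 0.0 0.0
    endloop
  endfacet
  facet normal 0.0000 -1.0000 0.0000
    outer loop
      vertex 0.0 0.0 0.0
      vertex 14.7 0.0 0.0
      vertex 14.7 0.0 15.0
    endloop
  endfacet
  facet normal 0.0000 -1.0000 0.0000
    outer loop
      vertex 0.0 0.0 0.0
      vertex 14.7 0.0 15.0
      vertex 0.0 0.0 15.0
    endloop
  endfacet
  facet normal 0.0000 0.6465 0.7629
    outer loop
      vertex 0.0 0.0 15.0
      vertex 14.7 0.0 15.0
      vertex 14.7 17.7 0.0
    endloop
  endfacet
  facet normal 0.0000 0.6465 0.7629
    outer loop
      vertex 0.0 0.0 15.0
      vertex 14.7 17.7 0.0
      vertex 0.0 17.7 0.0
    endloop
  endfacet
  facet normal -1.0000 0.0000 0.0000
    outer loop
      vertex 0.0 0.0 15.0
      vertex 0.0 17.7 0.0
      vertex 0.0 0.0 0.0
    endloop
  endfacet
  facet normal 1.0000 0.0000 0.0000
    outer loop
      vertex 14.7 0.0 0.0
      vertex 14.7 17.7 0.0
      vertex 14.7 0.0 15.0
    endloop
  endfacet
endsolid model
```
; perimeter-only toolpath
G21 ; units = mm
G90 ; absolute positioning
G28 ; home
; layer 1
G0 Z3.8
G0 X0.0 Y0.0
G1 X14.7 Y0.0
G1 X14.7 Y13.3
G1 X0.0 Y13.3
G1 X0.0 Y0.0
; layer 2
G0 Z7.5
G0 X0.0 Y0.0
G1 X14.7 Y0.0
G1 X14.7 Y8.8
G1 X0.0 Y8.8
G1 X0.0 Y0.0
; layer 3
G0 Z11.2
G0 X0.0 Y0.0
G1 X14.7 Y0.0
G1 X14.7 Y4.4
G1 X0.0 Y4.4
G1 X0.0 Y0.0
M2 ; end

The solid is a wedge (ramp): 14.7 × 17.7 mm base, rising to 15 mm along the y=0 edge and sloping linearly to z=0 at y=17.7. Slicing at Δz = 3.8 mm — 4 equal slices spanning the solid's height, so layer i sits at z = i·h/4 — gives 3 non-empty perimeters. Each is a 4-segment closed polygon; G0 lifts to the layer z and rapids to the start vertex, then G1 traces the edges. The cross-section shrinks linearly with z (the slice at the apex is degenerate and omitted).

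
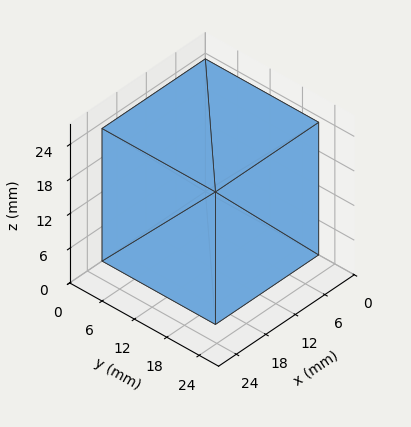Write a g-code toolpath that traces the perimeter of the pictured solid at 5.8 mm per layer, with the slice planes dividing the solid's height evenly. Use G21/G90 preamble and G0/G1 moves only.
Reading the render: the shape is a rectangular box, roughly 21 × 21 mm footprint and 23 mm tall (dimensions read to the nearest mm from the axis ticks). For the g-code, the solid's height is divided into equal slices at the stated Δz and each level perimeter traced with G1 moves after a G0 lift.

; perimeter-only toolpath
G21 ; units = mm
G90 ; absolute positioning
G28 ; home
; layer 1
G0 Z5.8
G0 X0.0 Y0.0
G1 X21.0 Y0.0
G1 X21.0 Y21.0
G1 X0.0 Y21.0
G1 X0.0 Y0.0
; layer 2
G0 Z11.5
G0 X0.0 Y0.0
G1 X21.0 Y0.0
G1 X21.0 Y21.0
G1 X0.0 Y21.0
G1 X0.0 Y0.0
; layer 3
G0 Z17.2
G0 X0.0 Y0.0
G1 X21.0 Y0.0
G1 X21.0 Y21.0
G1 X0.0 Y21.0
G1 X0.0 Y0.0
; layer 4
G0 Z23.0
G0 X0.0 Y0.0
G1 X21.0 Y0.0
G1 X21.0 Y21.0
G1 X0.0 Y21.0
G1 X0.0 Y0.0
M2 ; end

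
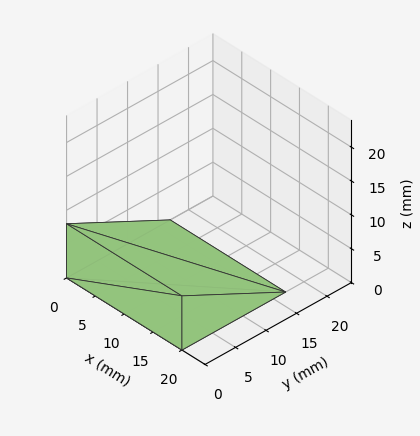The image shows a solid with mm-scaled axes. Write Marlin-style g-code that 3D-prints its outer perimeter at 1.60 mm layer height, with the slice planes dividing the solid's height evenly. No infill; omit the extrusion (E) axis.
Reading the render: the shape is a wedge (ramp): 20 × 17 mm base, rising to 8 mm along the y=0 edge and sloping linearly to z=0 at y=17 (dimensions read to the nearest mm from the axis ticks). For the g-code, the solid's height is divided into equal slices at the stated Δz and each level perimeter traced with G1 moves after a G0 lift.

; perimeter-only toolpath
G21 ; units = mm
G90 ; absolute positioning
G28 ; home
; layer 1
G0 Z1.60
G0 X0.00 Y0.00
G1 X20.00 Y0.00
G1 X20.00 Y13.60
G1 X0.00 Y13.60
G1 X0.00 Y0.00
; layer 2
G0 Z3.20
G0 X0.00 Y0.00
G1 X20.00 Y0.00
G1 X20.00 Y10.20
G1 X0.00 Y10.20
G1 X0.00 Y0.00
; layer 3
G0 Z4.80
G0 X0.00 Y0.00
G1 X20.00 Y0.00
G1 X20.00 Y6.80
G1 X0.00 Y6.80
G1 X0.00 Y0.00
; layer 4
G0 Z6.40
G0 X0.00 Y0.00
G1 X20.00 Y0.00
G1 X20.00 Y3.40
G1 X0.00 Y3.40
G1 X0.00 Y0.00
M2 ; end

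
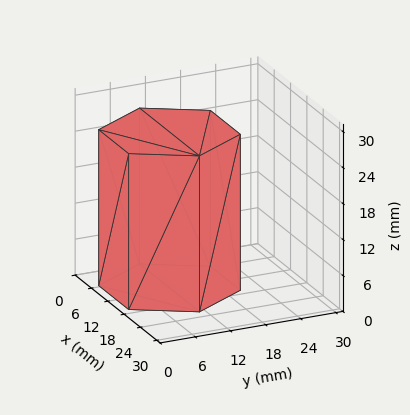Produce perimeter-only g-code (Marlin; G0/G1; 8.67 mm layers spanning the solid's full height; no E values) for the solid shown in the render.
Reading the render: the shape is a regular 6-sided prism (a cylinder approximated with 6 flat sides), circumscribed radius ≈ 11 mm, height ≈ 26 mm (dimensions read to the nearest mm from the axis ticks). For the g-code, the solid's height is divided into equal slices at the stated Δz and each level perimeter traced with G1 moves after a G0 lift.

; perimeter-only toolpath
G21 ; units = mm
G90 ; absolute positioning
G28 ; home
; layer 1
G0 Z8.67
G0 X22.00 Y11.00
G1 X16.50 Y20.53
G1 X5.50 Y20.53
G1 X0.00 Y11.00
G1 X5.50 Y1.47
G1 X16.50 Y1.47
G1 X22.00 Y11.00
; layer 2
G0 Z17.33
G0 X22.00 Y11.00
G1 X16.50 Y20.53
G1 X5.50 Y20.53
G1 X0.00 Y11.00
G1 X5.50 Y1.47
G1 X16.50 Y1.47
G1 X22.00 Y11.00
; layer 3
G0 Z26.00
G0 X22.00 Y11.00
G1 X16.50 Y20.53
G1 X5.50 Y20.53
G1 X0.00 Y11.00
G1 X5.50 Y1.47
G1 X16.50 Y1.47
G1 X22.00 Y11.00
M2 ; end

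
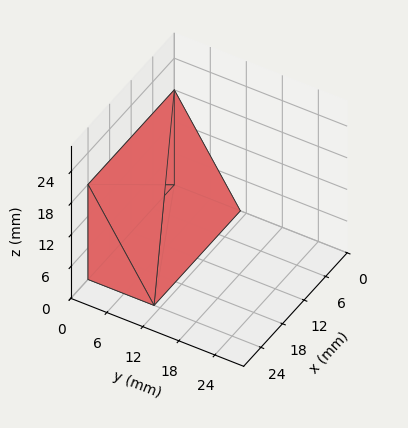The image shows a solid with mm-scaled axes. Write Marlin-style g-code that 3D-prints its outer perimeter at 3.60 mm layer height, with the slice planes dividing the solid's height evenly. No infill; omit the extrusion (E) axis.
Reading the render: the shape is a wedge (ramp): 24 × 11 mm base, rising to 18 mm along the y=0 edge and sloping linearly to z=0 at y=11 (dimensions read to the nearest mm from the axis ticks). For the g-code, the solid's height is divided into equal slices at the stated Δz and each level perimeter traced with G1 moves after a G0 lift.

; perimeter-only toolpath
G21 ; units = mm
G90 ; absolute positioning
G28 ; home
; layer 1
G0 Z3.60
G0 X0.00 Y0.00
G1 X24.00 Y0.00
G1 X24.00 Y8.80
G1 X0.00 Y8.80
G1 X0.00 Y0.00
; layer 2
G0 Z7.20
G0 X0.00 Y0.00
G1 X24.00 Y0.00
G1 X24.00 Y6.60
G1 X0.00 Y6.60
G1 X0.00 Y0.00
; layer 3
G0 Z10.80
G0 X0.00 Y0.00
G1 X24.00 Y0.00
G1 X24.00 Y4.40
G1 X0.00 Y4.40
G1 X0.00 Y0.00
; layer 4
G0 Z14.40
G0 X0.00 Y0.00
G1 X24.00 Y0.00
G1 X24.00 Y2.20
G1 X0.00 Y2.20
G1 X0.00 Y0.00
M2 ; end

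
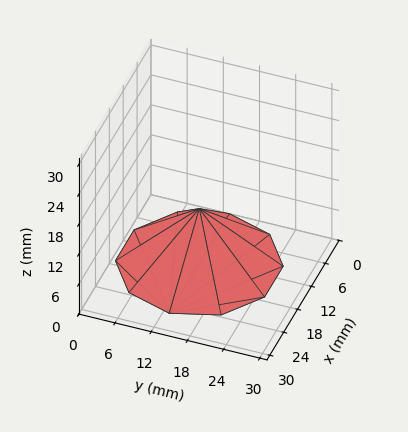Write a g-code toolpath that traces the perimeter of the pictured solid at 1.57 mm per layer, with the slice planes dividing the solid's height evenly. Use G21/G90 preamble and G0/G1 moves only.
Reading the render: the shape is a regular 10-sided pyramid, base circumscribed radius ≈ 13 mm, apex at z ≈ 11 mm (dimensions read to the nearest mm from the axis ticks). For the g-code, the solid's height is divided into equal slices at the stated Δz and each level perimeter traced with G1 moves after a G0 lift.

; perimeter-only toolpath
G21 ; units = mm
G90 ; absolute positioning
G28 ; home
; layer 1
G0 Z1.57
G0 X24.14 Y13.00
G1 X22.02 Y19.55
G1 X16.45 Y23.59
G1 X9.55 Y23.59
G1 X3.98 Y19.55
G1 X1.86 Y13.00
G1 X3.98 Y6.45
G1 X9.55 Y2.41
G1 X16.45 Y2.41
G1 X22.02 Y6.45
G1 X24.14 Y13.00
; layer 2
G0 Z3.14
G0 X22.29 Y13.00
G1 X20.51 Y18.46
G1 X15.87 Y21.83
G1 X10.13 Y21.83
G1 X5.49 Y18.46
G1 X3.71 Y13.00
G1 X5.49 Y7.54
G1 X10.13 Y4.17
G1 X15.87 Y4.17
G1 X20.51 Y7.54
G1 X22.29 Y13.00
; layer 3
G0 Z4.71
G0 X20.43 Y13.00
G1 X19.01 Y17.37
G1 X15.30 Y20.06
G1 X10.70 Y20.06
G1 X6.99 Y17.37
G1 X5.57 Y13.00
G1 X6.99 Y8.63
G1 X10.70 Y5.94
G1 X15.30 Y5.94
G1 X19.01 Y8.63
G1 X20.43 Y13.00
; layer 4
G0 Z6.29
G0 X18.57 Y13.00
G1 X17.51 Y16.27
G1 X14.72 Y18.30
G1 X11.28 Y18.30
G1 X8.49 Y16.27
G1 X7.43 Y13.00
G1 X8.49 Y9.73
G1 X11.28 Y7.70
G1 X14.72 Y7.70
G1 X17.51 Y9.73
G1 X18.57 Y13.00
; layer 5
G0 Z7.86
G0 X16.71 Y13.00
G1 X16.01 Y15.18
G1 X14.15 Y16.53
G1 X11.85 Y16.53
G1 X9.99 Y15.18
G1 X9.29 Y13.00
G1 X9.99 Y10.82
G1 X11.85 Y9.47
G1 X14.15 Y9.47
G1 X16.01 Y10.82
G1 X16.71 Y13.00
; layer 6
G0 Z9.43
G0 X14.86 Y13.00
G1 X14.50 Y14.09
G1 X13.57 Y14.77
G1 X12.43 Y14.77
G1 X11.50 Y14.09
G1 X11.14 Y13.00
G1 X11.50 Y11.91
G1 X12.43 Y11.23
G1 X13.57 Y11.23
G1 X14.50 Y11.91
G1 X14.86 Y13.00
M2 ; end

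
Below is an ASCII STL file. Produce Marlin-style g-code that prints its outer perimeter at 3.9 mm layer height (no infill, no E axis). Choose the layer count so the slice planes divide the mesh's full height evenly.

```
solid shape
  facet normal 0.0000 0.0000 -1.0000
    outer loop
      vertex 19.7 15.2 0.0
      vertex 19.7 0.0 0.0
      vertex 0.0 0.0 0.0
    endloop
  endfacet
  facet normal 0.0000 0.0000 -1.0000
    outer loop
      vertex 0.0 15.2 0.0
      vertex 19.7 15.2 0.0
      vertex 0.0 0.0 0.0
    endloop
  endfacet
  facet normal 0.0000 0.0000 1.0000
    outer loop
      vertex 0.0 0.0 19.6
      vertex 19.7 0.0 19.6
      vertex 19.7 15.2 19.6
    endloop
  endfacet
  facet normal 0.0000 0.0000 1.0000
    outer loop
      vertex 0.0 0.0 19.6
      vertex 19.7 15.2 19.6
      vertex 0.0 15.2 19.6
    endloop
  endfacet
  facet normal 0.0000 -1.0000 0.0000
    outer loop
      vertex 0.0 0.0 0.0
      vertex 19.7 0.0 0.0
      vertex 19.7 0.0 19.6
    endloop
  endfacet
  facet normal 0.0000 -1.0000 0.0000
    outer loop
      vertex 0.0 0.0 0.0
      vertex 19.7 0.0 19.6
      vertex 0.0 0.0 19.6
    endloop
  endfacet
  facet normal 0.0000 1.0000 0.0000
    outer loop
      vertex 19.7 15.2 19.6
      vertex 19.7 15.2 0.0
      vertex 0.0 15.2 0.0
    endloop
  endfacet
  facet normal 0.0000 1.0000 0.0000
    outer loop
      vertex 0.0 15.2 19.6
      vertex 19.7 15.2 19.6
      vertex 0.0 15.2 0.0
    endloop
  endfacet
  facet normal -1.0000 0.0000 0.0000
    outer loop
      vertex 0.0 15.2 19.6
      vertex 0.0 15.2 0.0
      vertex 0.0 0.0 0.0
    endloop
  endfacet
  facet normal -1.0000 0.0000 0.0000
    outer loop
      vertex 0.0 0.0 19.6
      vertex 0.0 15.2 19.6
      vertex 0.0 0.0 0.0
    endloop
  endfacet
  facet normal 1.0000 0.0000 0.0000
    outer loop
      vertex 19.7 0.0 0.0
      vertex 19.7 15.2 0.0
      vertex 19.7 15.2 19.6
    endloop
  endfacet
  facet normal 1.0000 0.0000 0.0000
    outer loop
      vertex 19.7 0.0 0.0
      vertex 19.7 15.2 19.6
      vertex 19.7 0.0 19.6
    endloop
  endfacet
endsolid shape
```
; perimeter-only toolpath
G21 ; units = mm
G90 ; absolute positioning
G28 ; home
; layer 1
G0 Z3.9
G0 X0.0 Y0.0
G1 X19.7 Y0.0
G1 X19.7 Y15.2
G1 X0.0 Y15.2
G1 X0.0 Y0.0
; layer 2
G0 Z7.8
G0 X0.0 Y0.0
G1 X19.7 Y0.0
G1 X19.7 Y15.2
G1 X0.0 Y15.2
G1 X0.0 Y0.0
; layer 3
G0 Z11.8
G0 X0.0 Y0.0
G1 X19.7 Y0.0
G1 X19.7 Y15.2
G1 X0.0 Y15.2
G1 X0.0 Y0.0
; layer 4
G0 Z15.7
G0 X0.0 Y0.0
G1 X19.7 Y0.0
G1 X19.7 Y15.2
G1 X0.0 Y15.2
G1 X0.0 Y0.0
; layer 5
G0 Z19.6
G0 X0.0 Y0.0
G1 X19.7 Y0.0
G1 X19.7 Y15.2
G1 X0.0 Y15.2
G1 X0.0 Y0.0
M2 ; end

The solid is a rectangular box, roughly 19.7 × 15.2 mm footprint and 19.6 mm tall. Slicing at Δz = 3.9 mm — 5 equal slices spanning the solid's height, so layer i sits at z = i·h/5 — gives 5 non-empty perimeters. Each is a 4-segment closed polygon; G0 lifts to the layer z and rapids to the start vertex, then G1 traces the edges.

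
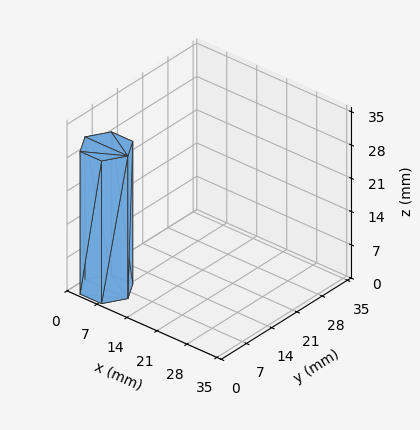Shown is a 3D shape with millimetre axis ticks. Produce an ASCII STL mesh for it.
Reading the render: the shape is a regular 6-sided prism (a cylinder approximated with 6 flat sides), circumscribed radius ≈ 5 mm, height ≈ 30 mm (dimensions read to the nearest mm from the axis ticks). For the STL, each face is triangulated and given an outward normal.

solid part
  facet normal 0.0000 0.0000 -1.0000
    outer loop
      vertex 2.50 9.33 0.00
      vertex 7.50 9.33 0.00
      vertex 10.00 5.00 0.00
    endloop
  endfacet
  facet normal 0.0000 0.0000 -1.0000
    outer loop
      vertex 0.00 5.00 0.00
      vertex 2.50 9.33 0.00
      vertex 10.00 5.00 0.00
    endloop
  endfacet
  facet normal 0.0000 0.0000 -1.0000
    outer loop
      vertex 2.50 0.67 0.00
      vertex 0.00 5.00 0.00
      vertex 10.00 5.00 0.00
    endloop
  endfacet
  facet normal 0.0000 0.0000 -1.0000
    outer loop
      vertex 7.50 0.67 0.00
      vertex 2.50 0.67 0.00
      vertex 10.00 5.00 0.00
    endloop
  endfacet
  facet normal 0.0000 0.0000 1.0000
    outer loop
      vertex 10.00 5.00 30.00
      vertex 7.50 9.33 30.00
      vertex 2.50 9.33 30.00
    endloop
  endfacet
  facet normal 0.0000 0.0000 1.0000
    outer loop
      vertex 10.00 5.00 30.00
      vertex 2.50 9.33 30.00
      vertex 0.00 5.00 30.00
    endloop
  endfacet
  facet normal 0.0000 0.0000 1.0000
    outer loop
      vertex 10.00 5.00 30.00
      vertex 0.00 5.00 30.00
      vertex 2.50 0.67 30.00
    endloop
  endfacet
  facet normal 0.0000 0.0000 1.0000
    outer loop
      vertex 10.00 5.00 30.00
      vertex 2.50 0.67 30.00
      vertex 7.50 0.67 30.00
    endloop
  endfacet
  facet normal 0.8660 0.5000 0.0000
    outer loop
      vertex 10.00 5.00 0.00
      vertex 7.50 9.33 0.00
      vertex 7.50 9.33 30.00
    endloop
  endfacet
  facet normal 0.8660 0.5000 0.0000
    outer loop
      vertex 10.00 5.00 0.00
      vertex 7.50 9.33 30.00
      vertex 10.00 5.00 30.00
    endloop
  endfacet
  facet normal 0.0000 1.0000 0.0000
    outer loop
      vertex 7.50 9.33 0.00
      vertex 2.50 9.33 0.00
      vertex 2.50 9.33 30.00
    endloop
  endfacet
  facet normal 0.0000 1.0000 0.0000
    outer loop
      vertex 7.50 9.33 0.00
      vertex 2.50 9.33 30.00
      vertex 7.50 9.33 30.00
    endloop
  endfacet
  facet normal -0.8660 0.5000 0.0000
    outer loop
      vertex 2.50 9.33 0.00
      vertex 0.00 5.00 0.00
      vertex 0.00 5.00 30.00
    endloop
  endfacet
  facet normal -0.8660 0.5000 0.0000
    outer loop
      vertex 2.50 9.33 0.00
      vertex 0.00 5.00 30.00
      vertex 2.50 9.33 30.00
    endloop
  endfacet
  facet normal -0.8660 -0.5000 0.0000
    outer loop
      vertex 0.00 5.00 0.00
      vertex 2.50 0.67 0.00
      vertex 2.50 0.67 30.00
    endloop
  endfacet
  facet normal -0.8660 -0.5000 0.0000
    outer loop
      vertex 0.00 5.00 0.00
      vertex 2.50 0.67 30.00
      vertex 0.00 5.00 30.00
    endloop
  endfacet
  facet normal 0.0000 -1.0000 0.0000
    outer loop
      vertex 2.50 0.67 0.00
      vertex 7.50 0.67 0.00
      vertex 7.50 0.67 30.00
    endloop
  endfacet
  facet normal 0.0000 -1.0000 0.0000
    outer loop
      vertex 2.50 0.67 0.00
      vertex 7.50 0.67 30.00
      vertex 2.50 0.67 30.00
    endloop
  endfacet
  facet normal 0.8660 -0.5000 0.0000
    outer loop
      vertex 7.50 0.67 0.00
      vertex 10.00 5.00 0.00
      vertex 10.00 5.00 30.00
    endloop
  endfacet
  facet normal 0.8660 -0.5000 0.0000
    outer loop
      vertex 7.50 0.67 0.00
      vertex 10.00 5.00 30.00
      vertex 7.50 0.67 30.00
    endloop
  endfacet
endsolid part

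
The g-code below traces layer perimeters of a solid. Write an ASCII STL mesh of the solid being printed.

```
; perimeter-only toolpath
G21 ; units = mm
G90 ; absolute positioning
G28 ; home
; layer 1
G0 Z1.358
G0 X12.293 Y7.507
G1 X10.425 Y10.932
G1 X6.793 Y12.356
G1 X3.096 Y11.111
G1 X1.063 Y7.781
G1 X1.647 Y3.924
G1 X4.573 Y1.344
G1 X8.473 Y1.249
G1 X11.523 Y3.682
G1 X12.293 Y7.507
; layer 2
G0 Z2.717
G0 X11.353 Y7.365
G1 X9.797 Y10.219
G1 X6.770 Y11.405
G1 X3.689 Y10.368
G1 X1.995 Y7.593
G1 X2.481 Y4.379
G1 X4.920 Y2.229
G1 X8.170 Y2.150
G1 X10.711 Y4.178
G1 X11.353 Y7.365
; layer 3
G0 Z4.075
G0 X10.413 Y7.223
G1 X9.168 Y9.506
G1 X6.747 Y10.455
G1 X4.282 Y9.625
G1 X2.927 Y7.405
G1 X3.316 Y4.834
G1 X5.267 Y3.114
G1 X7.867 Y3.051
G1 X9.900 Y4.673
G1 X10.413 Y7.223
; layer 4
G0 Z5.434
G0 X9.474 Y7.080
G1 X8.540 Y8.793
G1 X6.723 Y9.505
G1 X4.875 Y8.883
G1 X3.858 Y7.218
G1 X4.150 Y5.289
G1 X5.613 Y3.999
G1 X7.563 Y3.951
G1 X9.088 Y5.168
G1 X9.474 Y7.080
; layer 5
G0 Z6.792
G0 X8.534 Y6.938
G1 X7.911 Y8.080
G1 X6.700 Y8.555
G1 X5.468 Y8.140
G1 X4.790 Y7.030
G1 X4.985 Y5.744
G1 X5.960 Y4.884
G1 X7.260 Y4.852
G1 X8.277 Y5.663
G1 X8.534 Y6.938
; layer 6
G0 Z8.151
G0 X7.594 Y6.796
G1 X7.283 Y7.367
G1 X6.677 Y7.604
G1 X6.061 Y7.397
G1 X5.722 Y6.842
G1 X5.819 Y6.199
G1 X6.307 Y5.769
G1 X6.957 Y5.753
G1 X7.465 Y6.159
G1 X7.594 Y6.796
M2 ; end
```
solid part
  facet normal 0.0000 0.0000 -1.0000
    outer loop
      vertex 6.816 13.306 0.000
      vertex 11.054 11.645 0.000
      vertex 13.233 7.649 0.000
    endloop
  endfacet
  facet normal 0.0000 0.0000 -1.0000
    outer loop
      vertex 2.503 11.854 0.000
      vertex 6.816 13.306 0.000
      vertex 13.233 7.649 0.000
    endloop
  endfacet
  facet normal 0.0000 0.0000 -1.0000
    outer loop
      vertex 0.131 7.969 0.000
      vertex 2.503 11.854 0.000
      vertex 13.233 7.649 0.000
    endloop
  endfacet
  facet normal 0.0000 0.0000 -1.0000
    outer loop
      vertex 0.812 3.469 0.000
      vertex 0.131 7.969 0.000
      vertex 13.233 7.649 0.000
    endloop
  endfacet
  facet normal 0.0000 0.0000 -1.0000
    outer loop
      vertex 4.226 0.459 0.000
      vertex 0.812 3.469 0.000
      vertex 13.233 7.649 0.000
    endloop
  endfacet
  facet normal 0.0000 0.0000 -1.0000
    outer loop
      vertex 8.776 0.348 0.000
      vertex 4.226 0.459 0.000
      vertex 13.233 7.649 0.000
    endloop
  endfacet
  facet normal 0.0000 0.0000 -1.0000
    outer loop
      vertex 12.334 3.187 0.000
      vertex 8.776 0.348 0.000
      vertex 13.233 7.649 0.000
    endloop
  endfacet
  facet normal 0.7336 0.4000 0.5494
    outer loop
      vertex 13.233 7.649 0.000
      vertex 11.054 11.645 0.000
      vertex 6.654 6.654 9.509
    endloop
  endfacet
  facet normal 0.3049 0.7779 0.5494
    outer loop
      vertex 11.054 11.645 0.000
      vertex 6.816 13.306 0.000
      vertex 6.654 6.654 9.509
    endloop
  endfacet
  facet normal -0.2666 0.7919 0.5494
    outer loop
      vertex 6.816 13.306 0.000
      vertex 2.503 11.854 0.000
      vertex 6.654 6.654 9.509
    endloop
  endfacet
  facet normal -0.7131 0.4354 0.5494
    outer loop
      vertex 2.503 11.854 0.000
      vertex 0.131 7.969 0.000
      vertex 6.654 6.654 9.509
    endloop
  endfacet
  facet normal -0.8261 -0.1250 0.5494
    outer loop
      vertex 0.131 7.969 0.000
      vertex 0.812 3.469 0.000
      vertex 6.654 6.654 9.509
    endloop
  endfacet
  facet normal -0.5526 -0.6267 0.5494
    outer loop
      vertex 0.812 3.469 0.000
      vertex 4.226 0.459 0.000
      vertex 6.654 6.654 9.509
    endloop
  endfacet
  facet normal -0.0204 -0.8353 0.5494
    outer loop
      vertex 4.226 0.459 0.000
      vertex 8.776 0.348 0.000
      vertex 6.654 6.654 9.509
    endloop
  endfacet
  facet normal 0.5211 -0.6531 0.5494
    outer loop
      vertex 8.776 0.348 0.000
      vertex 12.334 3.187 0.000
      vertex 6.654 6.654 9.509
    endloop
  endfacet
  facet normal 0.8191 -0.1650 0.5494
    outer loop
      vertex 12.334 3.187 0.000
      vertex 13.233 7.649 0.000
      vertex 6.654 6.654 9.509
    endloop
  endfacet
endsolid part

The G0 Z moves step by Δz≈1.358 mm. The G1 loops shrink linearly with z, so the solid tapers from its base footprint up to z≈9.51. Closing with a flat bottom cap and the tapered top and triangulating gives 16 facets — a regular 9-sided pyramid, base circumscribed radius ≈ 6.65 mm, apex at z ≈ 9.51 mm.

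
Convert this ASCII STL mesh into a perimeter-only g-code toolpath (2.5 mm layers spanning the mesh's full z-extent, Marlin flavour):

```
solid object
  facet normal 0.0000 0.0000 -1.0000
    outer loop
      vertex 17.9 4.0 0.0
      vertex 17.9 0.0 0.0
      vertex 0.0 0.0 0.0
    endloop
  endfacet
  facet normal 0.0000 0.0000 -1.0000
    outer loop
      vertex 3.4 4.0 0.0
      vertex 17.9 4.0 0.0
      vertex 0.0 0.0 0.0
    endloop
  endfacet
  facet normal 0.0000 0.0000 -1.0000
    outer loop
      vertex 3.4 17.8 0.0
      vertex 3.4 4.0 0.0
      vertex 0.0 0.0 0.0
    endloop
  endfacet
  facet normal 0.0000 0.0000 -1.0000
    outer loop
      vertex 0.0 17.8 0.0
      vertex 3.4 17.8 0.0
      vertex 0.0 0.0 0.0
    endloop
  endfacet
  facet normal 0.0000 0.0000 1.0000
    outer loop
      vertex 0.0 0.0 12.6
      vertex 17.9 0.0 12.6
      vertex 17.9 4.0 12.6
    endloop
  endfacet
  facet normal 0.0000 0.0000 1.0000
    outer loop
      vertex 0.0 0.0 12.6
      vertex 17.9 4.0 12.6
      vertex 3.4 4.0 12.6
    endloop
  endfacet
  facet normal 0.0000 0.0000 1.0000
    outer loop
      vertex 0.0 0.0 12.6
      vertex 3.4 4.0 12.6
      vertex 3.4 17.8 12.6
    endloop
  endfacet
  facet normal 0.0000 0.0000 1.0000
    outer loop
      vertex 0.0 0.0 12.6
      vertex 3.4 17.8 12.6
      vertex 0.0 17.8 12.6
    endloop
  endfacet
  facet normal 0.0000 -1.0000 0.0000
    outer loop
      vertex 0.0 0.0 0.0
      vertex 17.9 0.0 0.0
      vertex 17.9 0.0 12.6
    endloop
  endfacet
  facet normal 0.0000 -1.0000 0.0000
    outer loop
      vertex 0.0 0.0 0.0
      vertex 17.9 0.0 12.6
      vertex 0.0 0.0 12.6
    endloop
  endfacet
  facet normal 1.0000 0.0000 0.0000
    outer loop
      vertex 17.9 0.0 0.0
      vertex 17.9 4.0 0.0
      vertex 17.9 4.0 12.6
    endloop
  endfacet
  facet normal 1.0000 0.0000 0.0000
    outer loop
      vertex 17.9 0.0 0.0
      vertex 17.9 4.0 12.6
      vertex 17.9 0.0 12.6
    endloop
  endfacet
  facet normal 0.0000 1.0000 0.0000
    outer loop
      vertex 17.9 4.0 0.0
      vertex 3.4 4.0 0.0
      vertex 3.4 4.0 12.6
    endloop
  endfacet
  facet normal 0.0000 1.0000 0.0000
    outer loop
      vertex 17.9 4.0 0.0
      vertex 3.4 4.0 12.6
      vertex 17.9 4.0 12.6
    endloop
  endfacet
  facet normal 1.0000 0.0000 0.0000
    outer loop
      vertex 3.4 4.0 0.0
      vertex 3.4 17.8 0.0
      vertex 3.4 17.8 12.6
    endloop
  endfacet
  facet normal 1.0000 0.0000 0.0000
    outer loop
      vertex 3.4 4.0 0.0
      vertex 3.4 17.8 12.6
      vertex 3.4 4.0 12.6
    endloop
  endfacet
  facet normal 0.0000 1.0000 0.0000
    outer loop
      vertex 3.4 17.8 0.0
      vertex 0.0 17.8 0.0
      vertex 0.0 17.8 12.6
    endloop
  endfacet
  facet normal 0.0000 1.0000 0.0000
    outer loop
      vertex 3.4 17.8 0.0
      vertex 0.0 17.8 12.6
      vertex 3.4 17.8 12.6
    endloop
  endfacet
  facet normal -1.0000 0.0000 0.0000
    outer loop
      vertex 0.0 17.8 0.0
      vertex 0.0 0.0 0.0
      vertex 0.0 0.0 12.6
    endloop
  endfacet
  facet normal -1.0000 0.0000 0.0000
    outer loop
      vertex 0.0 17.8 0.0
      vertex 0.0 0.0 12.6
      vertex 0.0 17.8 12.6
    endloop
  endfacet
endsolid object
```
; perimeter-only toolpath
G21 ; units = mm
G90 ; absolute positioning
G28 ; home
; layer 1
G0 Z2.5
G0 X0.0 Y0.0
G1 X17.9 Y0.0
G1 X17.9 Y4.0
G1 X3.4 Y4.0
G1 X3.4 Y17.8
G1 X0.0 Y17.8
G1 X0.0 Y0.0
; layer 2
G0 Z5.0
G0 X0.0 Y0.0
G1 X17.9 Y0.0
G1 X17.9 Y4.0
G1 X3.4 Y4.0
G1 X3.4 Y17.8
G1 X0.0 Y17.8
G1 X0.0 Y0.0
; layer 3
G0 Z7.6
G0 X0.0 Y0.0
G1 X17.9 Y0.0
G1 X17.9 Y4.0
G1 X3.4 Y4.0
G1 X3.4 Y17.8
G1 X0.0 Y17.8
G1 X0.0 Y0.0
; layer 4
G0 Z10.1
G0 X0.0 Y0.0
G1 X17.9 Y0.0
G1 X17.9 Y4.0
G1 X3.4 Y4.0
G1 X3.4 Y17.8
G1 X0.0 Y17.8
G1 X0.0 Y0.0
; layer 5
G0 Z12.6
G0 X0.0 Y0.0
G1 X17.9 Y0.0
G1 X17.9 Y4.0
G1 X3.4 Y4.0
G1 X3.4 Y17.8
G1 X0.0 Y17.8
G1 X0.0 Y0.0
M2 ; end

The solid is an L-shaped prism: outer 17.9 × 17.8 mm, arm thicknesses ≈ 4 mm (horizontal) and 3.4 mm (vertical), extruded 12.6 mm in z. Slicing at Δz = 2.5 mm — 5 equal slices spanning the solid's height, so layer i sits at z = i·h/5 — gives 5 non-empty perimeters. Each is a 6-segment closed polygon; G0 lifts to the layer z and rapids to the start vertex, then G1 traces the edges.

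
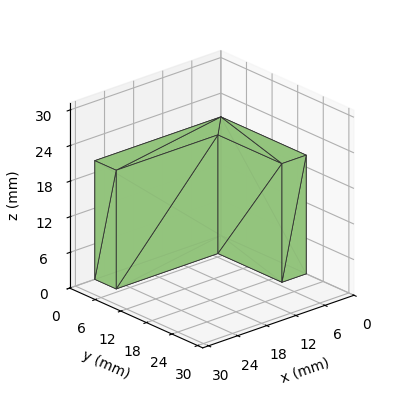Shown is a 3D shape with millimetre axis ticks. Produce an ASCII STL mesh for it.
Reading the render: the shape is an L-shaped prism: outer 26 × 20 mm, arm thicknesses ≈ 5 mm (horizontal) and 5 mm (vertical), extruded 20 mm in z (dimensions read to the nearest mm from the axis ticks). For the STL, each face is triangulated and given an outward normal.

solid part
  facet normal 0.0000 0.0000 -1.0000
    outer loop
      vertex 26.0 5.0 0.0
      vertex 26.0 0.0 0.0
      vertex 0.0 0.0 0.0
    endloop
  endfacet
  facet normal 0.0000 0.0000 -1.0000
    outer loop
      vertex 5.0 5.0 0.0
      vertex 26.0 5.0 0.0
      vertex 0.0 0.0 0.0
    endloop
  endfacet
  facet normal 0.0000 0.0000 -1.0000
    outer loop
      vertex 5.0 20.0 0.0
      vertex 5.0 5.0 0.0
      vertex 0.0 0.0 0.0
    endloop
  endfacet
  facet normal 0.0000 0.0000 -1.0000
    outer loop
      vertex 0.0 20.0 0.0
      vertex 5.0 20.0 0.0
      vertex 0.0 0.0 0.0
    endloop
  endfacet
  facet normal 0.0000 0.0000 1.0000
    outer loop
      vertex 0.0 0.0 20.0
      vertex 26.0 0.0 20.0
      vertex 26.0 5.0 20.0
    endloop
  endfacet
  facet normal 0.0000 0.0000 1.0000
    outer loop
      vertex 0.0 0.0 20.0
      vertex 26.0 5.0 20.0
      vertex 5.0 5.0 20.0
    endloop
  endfacet
  facet normal 0.0000 0.0000 1.0000
    outer loop
      vertex 0.0 0.0 20.0
      vertex 5.0 5.0 20.0
      vertex 5.0 20.0 20.0
    endloop
  endfacet
  facet normal 0.0000 0.0000 1.0000
    outer loop
      vertex 0.0 0.0 20.0
      vertex 5.0 20.0 20.0
      vertex 0.0 20.0 20.0
    endloop
  endfacet
  facet normal 0.0000 -1.0000 0.0000
    outer loop
      vertex 0.0 0.0 0.0
      vertex 26.0 0.0 0.0
      vertex 26.0 0.0 20.0
    endloop
  endfacet
  facet normal 0.0000 -1.0000 0.0000
    outer loop
      vertex 0.0 0.0 0.0
      vertex 26.0 0.0 20.0
      vertex 0.0 0.0 20.0
    endloop
  endfacet
  facet normal 1.0000 0.0000 0.0000
    outer loop
      vertex 26.0 0.0 0.0
      vertex 26.0 5.0 0.0
      vertex 26.0 5.0 20.0
    endloop
  endfacet
  facet normal 1.0000 0.0000 0.0000
    outer loop
      vertex 26.0 0.0 0.0
      vertex 26.0 5.0 20.0
      vertex 26.0 0.0 20.0
    endloop
  endfacet
  facet normal 0.0000 1.0000 0.0000
    outer loop
      vertex 26.0 5.0 0.0
      vertex 5.0 5.0 0.0
      vertex 5.0 5.0 20.0
    endloop
  endfacet
  facet normal 0.0000 1.0000 0.0000
    outer loop
      vertex 26.0 5.0 0.0
      vertex 5.0 5.0 20.0
      vertex 26.0 5.0 20.0
    endloop
  endfacet
  facet normal 1.0000 0.0000 0.0000
    outer loop
      vertex 5.0 5.0 0.0
      vertex 5.0 20.0 0.0
      vertex 5.0 20.0 20.0
    endloop
  endfacet
  facet normal 1.0000 0.0000 0.0000
    outer loop
      vertex 5.0 5.0 0.0
      vertex 5.0 20.0 20.0
      vertex 5.0 5.0 20.0
    endloop
  endfacet
  facet normal 0.0000 1.0000 0.0000
    outer loop
      vertex 5.0 20.0 0.0
      vertex 0.0 20.0 0.0
      vertex 0.0 20.0 20.0
    endloop
  endfacet
  facet normal 0.0000 1.0000 0.0000
    outer loop
      vertex 5.0 20.0 0.0
      vertex 0.0 20.0 20.0
      vertex 5.0 20.0 20.0
    endloop
  endfacet
  facet normal -1.0000 0.0000 0.0000
    outer loop
      vertex 0.0 20.0 0.0
      vertex 0.0 0.0 0.0
      vertex 0.0 0.0 20.0
    endloop
  endfacet
  facet normal -1.0000 0.0000 0.0000
    outer loop
      vertex 0.0 20.0 0.0
      vertex 0.0 0.0 20.0
      vertex 0.0 20.0 20.0
    endloop
  endfacet
endsolid part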